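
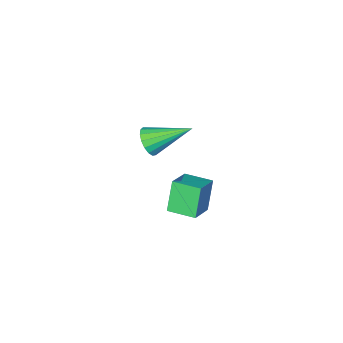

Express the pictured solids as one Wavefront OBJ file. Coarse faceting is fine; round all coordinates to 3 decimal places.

v 1.909 1.817 2.731
v 2.076 1.528 3.288
v 0.611 2.723 3.589
v 2.251 1.785 3.282
v 2.348 2.05 3.15
v 2.344 2.261 2.921
v 2.24 2.37 2.649
v 2.061 2.353 2.396
v 1.846 2.213 2.219
v 1.646 1.983 2.159
v 1.506 1.714 2.231
v 1.458 1.47 2.417
v 1.514 1.304 2.674
v 1.66 1.257 2.945
v 1.863 1.338 3.167
v -0.636 1.852 -2.617
v -1.077 1.505 -1.302
v 0.291 2.469 -2.144
v -0.15 2.122 -0.829
v 0.03 0.878 -2.651
v -0.411 0.531 -1.336
v 0.957 1.495 -2.178
v 0.516 1.148 -0.863
f 2 1 4
f 2 4 3
f 4 1 5
f 4 5 3
f 5 1 6
f 5 6 3
f 6 1 7
f 6 7 3
f 7 1 8
f 7 8 3
f 8 1 9
f 8 9 3
f 9 1 10
f 9 10 3
f 10 1 11
f 10 11 3
f 11 1 12
f 11 12 3
f 12 1 13
f 12 13 3
f 13 1 14
f 13 14 3
f 14 1 15
f 14 15 3
f 15 1 2
f 15 2 3
f 17 19 16
f 20 17 16
f 16 19 18
f 18 20 16
f 17 23 19
f 21 17 20
f 21 23 17
f 19 23 18
f 22 20 18
f 18 23 22
f 22 21 20
f 23 21 22



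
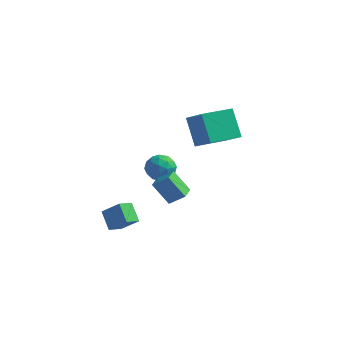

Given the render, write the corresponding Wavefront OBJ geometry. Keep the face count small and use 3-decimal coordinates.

v -0.619 -3.496 -4.53
v -0.919 -4.389 -4.139
v -1.393 -2.859 -3.671
v -1.693 -3.752 -3.28
v 0.453 -3.448 -3.6
v 0.153 -4.341 -3.209
v -0.321 -2.811 -2.741
v -0.621 -3.704 -2.35
v -1.007 1.334 -2.364
v -0.329 1.706 -1.783
v -0.371 -0.086 -2.197
v 0.307 0.286 -1.616
v -0.612 0.239 -1.318
v -1.005 1.116 -1.421
v 0.305 0.504 -2.559
v -0.088 1.381 -2.662
v 0.482 1.193 -1.903
v -0.085 1.029 -1.137
v -0.615 0.591 -2.843
v -1.182 0.427 -2.077
v -0.724 1.645 -2.088
v 0.024 -0.025 -1.892
v -0.516 -0.053 -1.717
v -0.118 0.166 -1.375
v -1.121 1.298 -1.876
v -0.723 1.517 -1.534
v -0.889 0.654 -1.261
v 0.023 0.103 -2.446
v 0.421 0.322 -2.104
v -0.582 1.454 -2.605
v -0.184 1.673 -2.263
v 0.189 0.966 -2.719
v 0.151 1.562 -1.818
v 0.525 0.727 -1.719
v 0.524 0.855 -2.273
v 0.293 1.371 -2.334
v -0.182 1.466 -1.367
v 0.192 0.631 -1.269
v -0.348 0.603 -1.094
v -0.579 1.119 -1.154
v 0.295 1.164 -1.438
v -0.892 0.989 -2.711
v -0.518 0.154 -2.613
v -0.121 0.501 -2.826
v -0.352 1.017 -2.886
v -1.225 0.893 -2.261
v -0.851 0.058 -2.162
v -0.993 0.249 -1.646
v -1.224 0.765 -1.707
v -0.995 0.456 -2.542
v 0.641 -2.214 -1.333
v 1.513 -1.97 -0.64
v 0.447 -1.199 -1.446
v 1.319 -0.955 -0.753
v 1.641 -2.165 -2.607
v 2.513 -1.921 -1.914
v 1.447 -1.15 -2.72
v 2.319 -0.906 -2.027
v 0.073 3.244 0.899
v 1.394 2.502 1.978
v 1.193 4.976 0.719
v 2.514 4.234 1.798
v 1.006 2.466 -0.778
v 2.327 1.724 0.301
v 2.126 4.198 -0.958
v 3.447 3.456 0.121
f 2 4 1
f 5 2 1
f 1 4 3
f 3 5 1
f 2 8 4
f 6 2 5
f 6 8 2
f 4 8 3
f 7 5 3
f 3 8 7
f 7 6 5
f 8 6 7
f 9 46 25
f 46 20 49
f 25 49 14
f 46 49 25
f 9 25 21
f 25 14 26
f 21 26 10
f 25 26 21
f 9 21 30
f 21 10 31
f 30 31 16
f 21 31 30
f 9 30 42
f 30 16 45
f 42 45 19
f 30 45 42
f 9 42 46
f 42 19 50
f 46 50 20
f 42 50 46
f 10 26 37
f 26 14 40
f 37 40 18
f 26 40 37
f 14 49 27
f 49 20 48
f 27 48 13
f 49 48 27
f 20 50 47
f 50 19 43
f 47 43 11
f 50 43 47
f 19 45 44
f 45 16 32
f 44 32 15
f 45 32 44
f 16 31 36
f 31 10 33
f 36 33 17
f 31 33 36
f 12 38 24
f 38 18 39
f 24 39 13
f 38 39 24
f 12 24 22
f 24 13 23
f 22 23 11
f 24 23 22
f 12 22 29
f 22 11 28
f 29 28 15
f 22 28 29
f 12 29 34
f 29 15 35
f 34 35 17
f 29 35 34
f 12 34 38
f 34 17 41
f 38 41 18
f 34 41 38
f 13 39 27
f 39 18 40
f 27 40 14
f 39 40 27
f 11 23 47
f 23 13 48
f 47 48 20
f 23 48 47
f 15 28 44
f 28 11 43
f 44 43 19
f 28 43 44
f 17 35 36
f 35 15 32
f 36 32 16
f 35 32 36
f 18 41 37
f 41 17 33
f 37 33 10
f 41 33 37
f 52 54 51
f 55 52 51
f 51 54 53
f 53 55 51
f 52 58 54
f 56 52 55
f 56 58 52
f 54 58 53
f 57 55 53
f 53 58 57
f 57 56 55
f 58 56 57
f 60 62 59
f 63 60 59
f 59 62 61
f 61 63 59
f 60 66 62
f 64 60 63
f 64 66 60
f 62 66 61
f 65 63 61
f 61 66 65
f 65 64 63
f 66 64 65



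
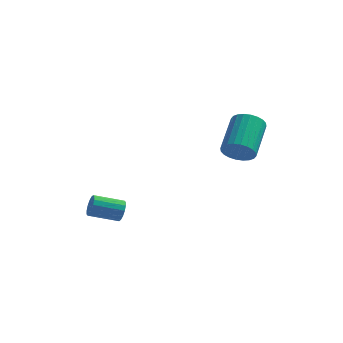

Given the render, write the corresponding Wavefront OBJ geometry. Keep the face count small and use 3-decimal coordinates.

v -3.047 -0.819 -4.194
v -2.83 -1.016 -3.728
v -4.096 -1.398 -3.301
v -4.313 -1.201 -3.766
v -2.893 -0.744 -3.671
v -4.159 -1.127 -3.243
v -2.997 -0.492 -3.754
v -4.263 -0.875 -3.326
v -3.114 -0.328 -3.955
v -4.38 -0.71 -3.527
v -3.214 -0.295 -4.219
v -4.48 -0.678 -3.792
v -3.268 -0.403 -4.477
v -4.534 -0.785 -4.05
v -3.264 -0.622 -4.659
v -4.53 -1.004 -4.232
v -3.201 -0.893 -4.717
v -4.467 -1.276 -4.289
v -3.097 -1.145 -4.634
v -4.363 -1.528 -4.206
v -2.98 -1.31 -4.433
v -4.246 -1.692 -4.005
v -2.88 -1.342 -4.168
v -4.146 -1.725 -3.741
v -2.826 -1.235 -3.91
v -4.092 -1.617 -3.483
v 1.659 0.709 -0.941
v 2.088 0.985 -1.531
v 2.25 2.707 -0.609
v 1.821 2.431 -0.019
v 1.808 1.06 -1.622
v 1.969 2.782 -0.7
v 1.504 1.081 -1.609
v 1.666 2.803 -0.687
v 1.225 1.046 -1.494
v 1.386 2.768 -0.572
v 1.011 0.959 -1.295
v 1.173 2.682 -0.373
v 0.896 0.835 -1.043
v 1.058 2.557 -0.121
v 0.897 0.691 -0.774
v 1.059 2.413 0.148
v 1.015 0.55 -0.531
v 1.176 2.272 0.391
v 1.23 0.433 -0.351
v 1.392 2.155 0.571
v 1.511 0.358 -0.26
v 1.672 2.08 0.662
v 1.814 0.337 -0.273
v 1.976 2.059 0.649
v 2.094 0.372 -0.388
v 2.255 2.094 0.534
v 2.307 0.458 -0.587
v 2.469 2.181 0.335
v 2.422 0.583 -0.839
v 2.584 2.305 0.083
v 2.421 0.727 -1.108
v 2.583 2.449 -0.186
v 2.304 0.868 -1.351
v 2.465 2.59 -0.429
f 2 1 5
f 2 5 3
f 3 5 6
f 3 6 4
f 5 1 7
f 5 7 6
f 6 7 8
f 6 8 4
f 7 1 9
f 7 9 8
f 8 9 10
f 8 10 4
f 9 1 11
f 9 11 10
f 10 11 12
f 10 12 4
f 11 1 13
f 11 13 12
f 12 13 14
f 12 14 4
f 13 1 15
f 13 15 14
f 14 15 16
f 14 16 4
f 15 1 17
f 15 17 16
f 16 17 18
f 16 18 4
f 17 1 19
f 17 19 18
f 18 19 20
f 18 20 4
f 19 1 21
f 19 21 20
f 20 21 22
f 20 22 4
f 21 1 23
f 21 23 22
f 22 23 24
f 22 24 4
f 23 1 25
f 23 25 24
f 24 25 26
f 24 26 4
f 25 1 2
f 25 2 26
f 26 2 3
f 26 3 4
f 28 27 31
f 28 31 29
f 29 31 32
f 29 32 30
f 31 27 33
f 31 33 32
f 32 33 34
f 32 34 30
f 33 27 35
f 33 35 34
f 34 35 36
f 34 36 30
f 35 27 37
f 35 37 36
f 36 37 38
f 36 38 30
f 37 27 39
f 37 39 38
f 38 39 40
f 38 40 30
f 39 27 41
f 39 41 40
f 40 41 42
f 40 42 30
f 41 27 43
f 41 43 42
f 42 43 44
f 42 44 30
f 43 27 45
f 43 45 44
f 44 45 46
f 44 46 30
f 45 27 47
f 45 47 46
f 46 47 48
f 46 48 30
f 47 27 49
f 47 49 48
f 48 49 50
f 48 50 30
f 49 27 51
f 49 51 50
f 50 51 52
f 50 52 30
f 51 27 53
f 51 53 52
f 52 53 54
f 52 54 30
f 53 27 55
f 53 55 54
f 54 55 56
f 54 56 30
f 55 27 57
f 55 57 56
f 56 57 58
f 56 58 30
f 57 27 59
f 57 59 58
f 58 59 60
f 58 60 30
f 59 27 28
f 59 28 60
f 60 28 29
f 60 29 30



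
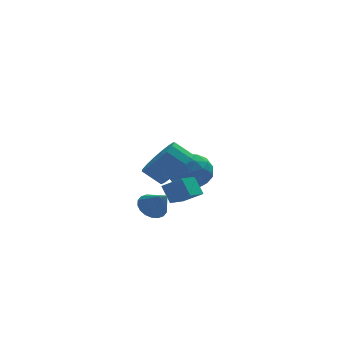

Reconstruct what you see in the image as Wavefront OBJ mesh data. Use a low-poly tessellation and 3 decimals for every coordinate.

v -3.086 -2.453 -0.854
v -2.499 -2.471 -1.216
v -2.574 -3.227 0.014
v -2.456 -2.232 -1.028
v -2.538 -2.037 -0.806
v -2.728 -1.924 -0.593
v -2.989 -1.916 -0.432
v -3.269 -2.014 -0.354
v -3.513 -2.199 -0.375
v -3.673 -2.435 -0.491
v -3.716 -2.674 -0.679
v -3.634 -2.869 -0.902
v -3.444 -2.982 -1.114
v -3.183 -2.99 -1.276
v -2.902 -2.892 -1.353
v -2.658 -2.707 -1.332
v -0.879 3.687 -0.312
v -0.141 3.675 -1.105
v -1.339 2.045 -0.715
v -0.601 2.033 -1.508
v -0.284 2.047 -0.472
v 0.001 3.062 -0.223
v -1.481 2.658 -1.597
v -1.196 3.673 -1.348
v -0.513 3.039 -1.899
v 0.227 2.661 -1.204
v -1.707 3.059 -0.616
v -0.967 2.681 0.079
v -0.469 3.825 -0.673
v -1.011 1.895 -1.147
v -0.824 1.903 -0.538
v -0.39 1.896 -1.004
v -0.386 3.465 -0.155
v 0.048 3.457 -0.621
v -0.036 2.501 -0.249
v -1.528 2.263 -1.199
v -1.094 2.255 -1.665
v -1.09 3.824 -0.816
v -0.656 3.817 -1.282
v -1.444 3.219 -1.571
v -0.254 3.444 -1.606
v -0.525 2.479 -1.842
v -1.042 2.847 -1.895
v -0.875 3.443 -1.748
v 0.181 3.222 -1.197
v -0.09 2.257 -1.434
v 0.097 2.265 -0.825
v 0.264 2.862 -0.679
v -0.038 2.848 -1.664
v -1.39 3.463 -0.386
v -1.661 2.498 -0.623
v -1.744 2.858 -1.141
v -1.577 3.455 -0.995
v -0.955 3.241 0.022
v -1.226 2.276 -0.214
v -0.605 2.277 -0.072
v -0.438 2.873 0.075
v -1.442 2.872 -0.156
v -2.022 -2.216 1.072
v -1.51 -2.698 1.811
v -2.266 -2.466 2.486
v -2.778 -1.984 1.748
v -1.346 -2.238 1.836
v -2.103 -2.007 2.512
v -1.338 -1.774 1.687
v -2.094 -1.542 2.362
v -1.486 -1.41 1.396
v -2.243 -1.179 2.072
v -1.757 -1.231 1.032
v -2.513 -1 1.707
v -2.089 -1.278 0.676
v -2.845 -1.047 1.352
v -2.405 -1.54 0.412
v -3.161 -1.308 1.087
v -2.633 -1.956 0.298
v -3.39 -1.725 0.974
v -2.722 -2.432 0.363
v -3.478 -2.2 1.038
v -2.65 -2.858 0.589
v -3.406 -2.627 1.265
v -2.434 -3.137 0.927
v -3.19 -2.906 1.602
v -2.124 -3.205 1.297
v -2.88 -2.974 1.973
v -1.79 -3.047 1.617
v -2.546 -2.815 2.292
v -2.195 -1.267 -1.17
v -1.427 -1.734 -0.608
v -2.489 -0.786 -0.368
v -1.721 -1.253 0.193
v -1.519 -0.447 -1.413
v -0.751 -0.914 -0.852
v -1.813 0.034 -0.612
v -1.045 -0.433 -0.05
f 2 1 4
f 2 4 3
f 4 1 5
f 4 5 3
f 5 1 6
f 5 6 3
f 6 1 7
f 6 7 3
f 7 1 8
f 7 8 3
f 8 1 9
f 8 9 3
f 9 1 10
f 9 10 3
f 10 1 11
f 10 11 3
f 11 1 12
f 11 12 3
f 12 1 13
f 12 13 3
f 13 1 14
f 13 14 3
f 14 1 15
f 14 15 3
f 15 1 16
f 15 16 3
f 16 1 2
f 16 2 3
f 17 54 33
f 54 28 57
f 33 57 22
f 54 57 33
f 17 33 29
f 33 22 34
f 29 34 18
f 33 34 29
f 17 29 38
f 29 18 39
f 38 39 24
f 29 39 38
f 17 38 50
f 38 24 53
f 50 53 27
f 38 53 50
f 17 50 54
f 50 27 58
f 54 58 28
f 50 58 54
f 18 34 45
f 34 22 48
f 45 48 26
f 34 48 45
f 22 57 35
f 57 28 56
f 35 56 21
f 57 56 35
f 28 58 55
f 58 27 51
f 55 51 19
f 58 51 55
f 27 53 52
f 53 24 40
f 52 40 23
f 53 40 52
f 24 39 44
f 39 18 41
f 44 41 25
f 39 41 44
f 20 46 32
f 46 26 47
f 32 47 21
f 46 47 32
f 20 32 30
f 32 21 31
f 30 31 19
f 32 31 30
f 20 30 37
f 30 19 36
f 37 36 23
f 30 36 37
f 20 37 42
f 37 23 43
f 42 43 25
f 37 43 42
f 20 42 46
f 42 25 49
f 46 49 26
f 42 49 46
f 21 47 35
f 47 26 48
f 35 48 22
f 47 48 35
f 19 31 55
f 31 21 56
f 55 56 28
f 31 56 55
f 23 36 52
f 36 19 51
f 52 51 27
f 36 51 52
f 25 43 44
f 43 23 40
f 44 40 24
f 43 40 44
f 26 49 45
f 49 25 41
f 45 41 18
f 49 41 45
f 60 59 63
f 60 63 61
f 61 63 64
f 61 64 62
f 63 59 65
f 63 65 64
f 64 65 66
f 64 66 62
f 65 59 67
f 65 67 66
f 66 67 68
f 66 68 62
f 67 59 69
f 67 69 68
f 68 69 70
f 68 70 62
f 69 59 71
f 69 71 70
f 70 71 72
f 70 72 62
f 71 59 73
f 71 73 72
f 72 73 74
f 72 74 62
f 73 59 75
f 73 75 74
f 74 75 76
f 74 76 62
f 75 59 77
f 75 77 76
f 76 77 78
f 76 78 62
f 77 59 79
f 77 79 78
f 78 79 80
f 78 80 62
f 79 59 81
f 79 81 80
f 80 81 82
f 80 82 62
f 81 59 83
f 81 83 82
f 82 83 84
f 82 84 62
f 83 59 85
f 83 85 84
f 84 85 86
f 84 86 62
f 85 59 60
f 85 60 86
f 86 60 61
f 86 61 62
f 88 90 87
f 91 88 87
f 87 90 89
f 89 91 87
f 88 94 90
f 92 88 91
f 92 94 88
f 90 94 89
f 93 91 89
f 89 94 93
f 93 92 91
f 94 92 93



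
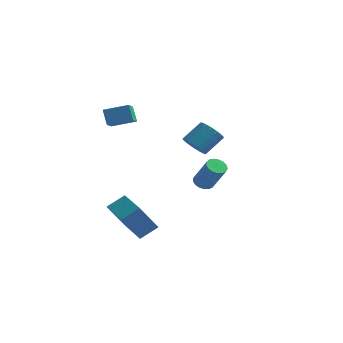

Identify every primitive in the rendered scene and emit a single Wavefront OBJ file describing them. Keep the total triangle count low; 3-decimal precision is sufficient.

v 3.402 -2.543 3.43
v 3.864 -2.983 3.6
v 4.319 -2.198 4.4
v 3.858 -1.757 4.23
v 3.998 -2.82 3.364
v 4.453 -2.035 4.164
v 3.995 -2.594 3.144
v 4.45 -1.809 3.944
v 3.857 -2.356 2.989
v 4.312 -1.571 3.789
v 3.614 -2.161 2.935
v 4.069 -1.376 3.735
v 3.323 -2.053 2.994
v 3.778 -1.268 3.795
v 3.051 -2.057 3.154
v 3.506 -1.272 3.954
v 2.858 -2.173 3.376
v 3.313 -1.388 4.177
v 2.791 -2.373 3.611
v 3.246 -1.588 4.412
v 2.864 -2.612 3.804
v 3.319 -1.827 4.605
v 3.06 -2.835 3.912
v 3.515 -2.05 4.712
v 3.334 -2.991 3.909
v 3.789 -2.206 4.709
v 3.625 -3.045 3.796
v 4.08 -2.259 4.597
v -1.772 -1.705 4.406
v -0.733 -1.177 4.733
v -2.058 -0.887 3.994
v -1.02 -0.359 4.321
v -1.4 -1.961 3.639
v -0.362 -1.433 3.966
v -1.687 -1.143 3.227
v -0.648 -0.615 3.554
v 1.218 2.221 -0.906
v 1.613 2.52 -1.095
v 2.497 2.197 0.236
v 2.102 1.899 0.426
v 1.472 2.683 -0.962
v 2.356 2.36 0.369
v 1.273 2.741 -0.816
v 2.156 2.418 0.515
v 1.061 2.68 -0.69
v 1.945 2.357 0.641
v 0.886 2.513 -0.614
v 1.769 2.19 0.717
v 0.786 2.28 -0.605
v 1.669 1.957 0.727
v 0.786 2.034 -0.664
v 1.669 1.711 0.667
v 0.884 1.83 -0.779
v 1.768 1.507 0.552
v 1.059 1.716 -0.923
v 1.943 1.393 0.409
v 1.271 1.718 -1.063
v 2.154 1.395 0.269
v 1.471 1.835 -1.167
v 2.354 1.512 0.165
v 1.612 2.041 -1.211
v 2.496 1.718 0.12
v 1.664 2.288 -1.185
v 2.547 1.965 0.146
v 0.15 -3.315 -1.455
v 0.695 -2.63 -0.875
v -1.291 -2.238 -1.372
v -0.745 -1.554 -0.792
v 0.645 -2.546 -2.828
v 1.191 -1.862 -2.248
v -0.795 -1.47 -2.745
v -0.25 -0.785 -2.165
f 2 1 5
f 2 5 3
f 3 5 6
f 3 6 4
f 5 1 7
f 5 7 6
f 6 7 8
f 6 8 4
f 7 1 9
f 7 9 8
f 8 9 10
f 8 10 4
f 9 1 11
f 9 11 10
f 10 11 12
f 10 12 4
f 11 1 13
f 11 13 12
f 12 13 14
f 12 14 4
f 13 1 15
f 13 15 14
f 14 15 16
f 14 16 4
f 15 1 17
f 15 17 16
f 16 17 18
f 16 18 4
f 17 1 19
f 17 19 18
f 18 19 20
f 18 20 4
f 19 1 21
f 19 21 20
f 20 21 22
f 20 22 4
f 21 1 23
f 21 23 22
f 22 23 24
f 22 24 4
f 23 1 25
f 23 25 24
f 24 25 26
f 24 26 4
f 25 1 27
f 25 27 26
f 26 27 28
f 26 28 4
f 27 1 2
f 27 2 28
f 28 2 3
f 28 3 4
f 30 32 29
f 33 30 29
f 29 32 31
f 31 33 29
f 30 36 32
f 34 30 33
f 34 36 30
f 32 36 31
f 35 33 31
f 31 36 35
f 35 34 33
f 36 34 35
f 38 37 41
f 38 41 39
f 39 41 42
f 39 42 40
f 41 37 43
f 41 43 42
f 42 43 44
f 42 44 40
f 43 37 45
f 43 45 44
f 44 45 46
f 44 46 40
f 45 37 47
f 45 47 46
f 46 47 48
f 46 48 40
f 47 37 49
f 47 49 48
f 48 49 50
f 48 50 40
f 49 37 51
f 49 51 50
f 50 51 52
f 50 52 40
f 51 37 53
f 51 53 52
f 52 53 54
f 52 54 40
f 53 37 55
f 53 55 54
f 54 55 56
f 54 56 40
f 55 37 57
f 55 57 56
f 56 57 58
f 56 58 40
f 57 37 59
f 57 59 58
f 58 59 60
f 58 60 40
f 59 37 61
f 59 61 60
f 60 61 62
f 60 62 40
f 61 37 63
f 61 63 62
f 62 63 64
f 62 64 40
f 63 37 38
f 63 38 64
f 64 38 39
f 64 39 40
f 66 68 65
f 69 66 65
f 65 68 67
f 67 69 65
f 66 72 68
f 70 66 69
f 70 72 66
f 68 72 67
f 71 69 67
f 67 72 71
f 71 70 69
f 72 70 71



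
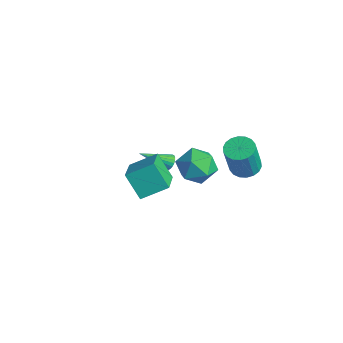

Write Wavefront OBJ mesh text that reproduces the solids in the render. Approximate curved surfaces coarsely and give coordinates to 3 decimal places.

v -3.343 1.245 -3.435
v -3.015 0.958 -3.68
v -3.937 -0.265 -2.465
v -2.904 1.02 -3.516
v -2.869 1.121 -3.337
v -2.916 1.244 -3.176
v -3.037 1.366 -3.059
v -3.211 1.468 -3.008
v -3.408 1.531 -3.03
v -3.594 1.544 -3.123
v -3.736 1.506 -3.27
v -3.811 1.422 -3.445
v -3.804 1.308 -3.618
v -3.718 1.183 -3.76
v -3.567 1.068 -3.846
v -3.378 0.984 -3.861
v -3.182 0.945 -3.802
v 0.89 0.655 -0.332
v 1.834 1.01 0.234
v 0.726 -0.79 0.846
v 1.67 -0.435 1.412
v 0.695 0.184 1.468
v 0.796 1.077 0.74
v 1.764 -0.857 0.34
v 1.865 0.036 -0.388
v 2.374 0.076 0.65
v 1.713 0.719 1.347
v 0.847 -0.499 -0.267
v 0.186 0.144 0.43
v -0.372 -1.932 -1.68
v -1.336 -2.237 -0.415
v 0.144 -0.607 -0.968
v -0.82 -0.912 0.297
v 1.12 -2.988 -0.797
v 0.156 -3.293 0.468
v 1.636 -1.663 -0.085
v 0.672 -1.968 1.18
v 3.326 1.632 1.479
v 4.116 1.613 1.358
v 4.385 1.068 3.2
v 3.594 1.088 3.321
v 4.061 1.948 1.465
v 4.329 1.403 3.307
v 3.86 2.22 1.575
v 4.129 1.675 3.417
v 3.553 2.376 1.666
v 3.822 1.831 3.508
v 3.201 2.385 1.72
v 3.47 1.84 3.562
v 2.874 2.245 1.726
v 3.143 1.7 3.568
v 2.636 1.983 1.683
v 2.905 1.438 3.525
v 2.535 1.652 1.6
v 2.804 1.107 3.442
v 2.591 1.317 1.493
v 2.859 0.772 3.335
v 2.791 1.045 1.383
v 3.06 0.5 3.225
v 3.098 0.889 1.292
v 3.367 0.344 3.134
v 3.45 0.88 1.238
v 3.719 0.335 3.08
v 3.777 1.02 1.232
v 4.046 0.475 3.074
v 4.015 1.282 1.275
v 4.284 0.737 3.117
f 2 1 4
f 2 4 3
f 4 1 5
f 4 5 3
f 5 1 6
f 5 6 3
f 6 1 7
f 6 7 3
f 7 1 8
f 7 8 3
f 8 1 9
f 8 9 3
f 9 1 10
f 9 10 3
f 10 1 11
f 10 11 3
f 11 1 12
f 11 12 3
f 12 1 13
f 12 13 3
f 13 1 14
f 13 14 3
f 14 1 15
f 14 15 3
f 15 1 16
f 15 16 3
f 16 1 17
f 16 17 3
f 17 1 2
f 17 2 3
f 18 29 23
f 18 23 19
f 18 19 25
f 18 25 28
f 18 28 29
f 19 23 27
f 23 29 22
f 29 28 20
f 28 25 24
f 25 19 26
f 21 27 22
f 21 22 20
f 21 20 24
f 21 24 26
f 21 26 27
f 22 27 23
f 20 22 29
f 24 20 28
f 26 24 25
f 27 26 19
f 31 33 30
f 34 31 30
f 30 33 32
f 32 34 30
f 31 37 33
f 35 31 34
f 35 37 31
f 33 37 32
f 36 34 32
f 32 37 36
f 36 35 34
f 37 35 36
f 39 38 42
f 39 42 40
f 40 42 43
f 40 43 41
f 42 38 44
f 42 44 43
f 43 44 45
f 43 45 41
f 44 38 46
f 44 46 45
f 45 46 47
f 45 47 41
f 46 38 48
f 46 48 47
f 47 48 49
f 47 49 41
f 48 38 50
f 48 50 49
f 49 50 51
f 49 51 41
f 50 38 52
f 50 52 51
f 51 52 53
f 51 53 41
f 52 38 54
f 52 54 53
f 53 54 55
f 53 55 41
f 54 38 56
f 54 56 55
f 55 56 57
f 55 57 41
f 56 38 58
f 56 58 57
f 57 58 59
f 57 59 41
f 58 38 60
f 58 60 59
f 59 60 61
f 59 61 41
f 60 38 62
f 60 62 61
f 61 62 63
f 61 63 41
f 62 38 64
f 62 64 63
f 63 64 65
f 63 65 41
f 64 38 66
f 64 66 65
f 65 66 67
f 65 67 41
f 66 38 39
f 66 39 67
f 67 39 40
f 67 40 41



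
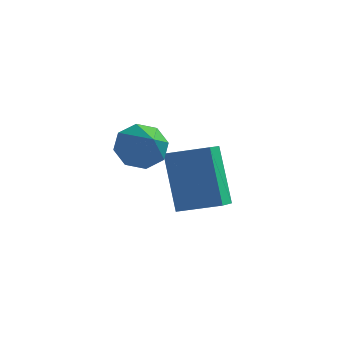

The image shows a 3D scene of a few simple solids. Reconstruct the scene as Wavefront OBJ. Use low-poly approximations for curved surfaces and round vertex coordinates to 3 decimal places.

v 1.887 -1.111 -3.77
v 1.188 -0.176 -2.036
v 1.873 -0.162 -4.287
v 1.174 0.772 -2.553
v 3.206 -0.872 -3.367
v 2.507 0.062 -1.633
v 3.192 0.076 -3.884
v 2.493 1.011 -2.15
v 1.197 -2.055 -0.594
v 1.842 -1.598 -0.594
v 1.943 -3.105 0.454
v 1.449 -1.444 -0.16
v 0.909 -1.648 0.019
v 0.538 -2.091 -0.16
v 0.553 -2.512 -0.594
v 0.946 -2.665 -1.027
v 1.486 -2.461 -1.207
v 1.857 -2.019 -1.027
f 2 4 1
f 5 2 1
f 1 4 3
f 3 5 1
f 2 8 4
f 6 2 5
f 6 8 2
f 4 8 3
f 7 5 3
f 3 8 7
f 7 6 5
f 8 6 7
f 10 9 12
f 10 12 11
f 12 9 13
f 12 13 11
f 13 9 14
f 13 14 11
f 14 9 15
f 14 15 11
f 15 9 16
f 15 16 11
f 16 9 17
f 16 17 11
f 17 9 18
f 17 18 11
f 18 9 10
f 18 10 11



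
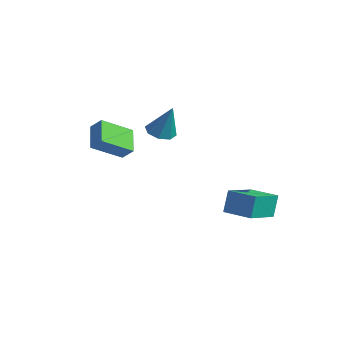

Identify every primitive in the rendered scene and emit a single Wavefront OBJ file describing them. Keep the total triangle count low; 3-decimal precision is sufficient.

v -1.414 -1.982 1.641
v -1.784 -3.665 2.676
v -2.569 -1.206 2.49
v -2.939 -2.888 3.525
v -0.781 -1.732 2.275
v -1.151 -3.414 3.31
v -1.936 -0.955 3.124
v -2.306 -2.638 4.159
v -3.242 1.713 1.881
v -2.427 1.739 1.549
v -2.478 1.947 3.779
v -2.71 2.349 1.588
v -3.304 2.587 1.798
v -3.862 2.312 2.056
v -4.057 1.687 2.212
v -3.775 1.076 2.174
v -3.18 0.839 1.964
v -2.622 1.113 1.705
v 2.878 1.205 -1.463
v 2.683 1.649 -0.15
v 2.305 3.132 -2.199
v 2.11 3.575 -0.885
v 4.47 1.705 -1.395
v 4.275 2.148 -0.081
v 3.897 3.631 -2.13
v 3.702 4.075 -0.817
f 2 4 1
f 5 2 1
f 1 4 3
f 3 5 1
f 2 8 4
f 6 2 5
f 6 8 2
f 4 8 3
f 7 5 3
f 3 8 7
f 7 6 5
f 8 6 7
f 10 9 12
f 10 12 11
f 12 9 13
f 12 13 11
f 13 9 14
f 13 14 11
f 14 9 15
f 14 15 11
f 15 9 16
f 15 16 11
f 16 9 17
f 16 17 11
f 17 9 18
f 17 18 11
f 18 9 10
f 18 10 11
f 20 22 19
f 23 20 19
f 19 22 21
f 21 23 19
f 20 26 22
f 24 20 23
f 24 26 20
f 22 26 21
f 25 23 21
f 21 26 25
f 25 24 23
f 26 24 25



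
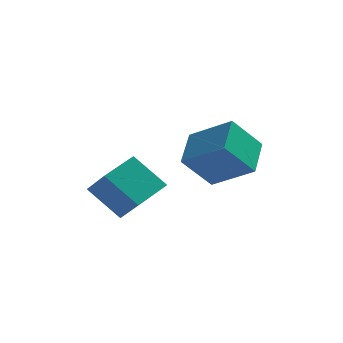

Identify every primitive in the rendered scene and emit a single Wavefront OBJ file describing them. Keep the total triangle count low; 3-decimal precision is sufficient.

v 3.977 1.985 -1.092
v 4.176 3.661 -0.264
v 2.231 2.738 -2.198
v 2.429 4.414 -1.37
v 5.151 2.566 -2.55
v 5.349 4.242 -1.722
v 3.404 3.319 -3.656
v 3.603 4.995 -2.828
v 1.012 -1.487 -2.784
v -0.301 -1.058 -1.495
v 0.221 -0.537 -3.906
v -1.093 -0.108 -2.617
v 1.953 -0.112 -2.283
v 0.639 0.317 -0.994
v 1.161 0.838 -3.405
v -0.152 1.267 -2.116
f 2 4 1
f 5 2 1
f 1 4 3
f 3 5 1
f 2 8 4
f 6 2 5
f 6 8 2
f 4 8 3
f 7 5 3
f 3 8 7
f 7 6 5
f 8 6 7
f 10 12 9
f 13 10 9
f 9 12 11
f 11 13 9
f 10 16 12
f 14 10 13
f 14 16 10
f 12 16 11
f 15 13 11
f 11 16 15
f 15 14 13
f 16 14 15



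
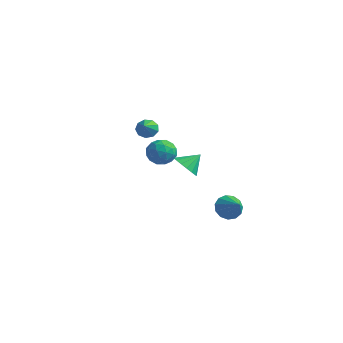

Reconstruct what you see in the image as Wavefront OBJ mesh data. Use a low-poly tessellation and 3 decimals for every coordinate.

v -1.76 -3.777 2.783
v -1.066 -3.275 3.105
v -0.914 -4.225 1.655
v -0.22 -3.723 1.977
v -0.498 -4.465 2.434
v -1.021 -4.188 3.131
v -0.959 -3.312 1.629
v -1.482 -3.035 2.326
v -0.571 -2.988 2.391
v -0.286 -3.7 2.889
v -1.694 -3.8 1.871
v -1.409 -4.512 2.369
v -1.488 -3.486 3.043
v -0.492 -4.014 1.717
v -0.656 -4.45 1.986
v -0.248 -4.155 2.175
v -1.461 -4.023 3.059
v -1.053 -3.728 3.247
v -0.719 -4.428 2.853
v -0.927 -3.772 1.513
v -0.519 -3.477 1.701
v -1.732 -3.345 2.585
v -1.324 -3.05 2.774
v -1.261 -3.072 1.907
v -0.789 -3.023 2.813
v -0.291 -3.286 2.15
v -0.725 -3.044 1.945
v -1.033 -2.881 2.355
v -0.621 -3.442 3.105
v -0.123 -3.705 2.442
v -0.287 -4.141 2.711
v -0.594 -3.978 3.12
v -0.33 -3.273 2.686
v -1.857 -3.795 2.318
v -1.359 -4.058 1.655
v -1.386 -3.522 1.64
v -1.693 -3.359 2.049
v -1.689 -4.214 2.61
v -1.191 -4.477 1.947
v -0.947 -4.619 2.405
v -1.255 -4.456 2.815
v -1.65 -4.227 2.074
v -4.192 1.914 -2.017
v -3.315 1.818 -2.369
v -3.768 2.806 -1.203
v -3.501 2.143 -2.627
v -3.845 2.415 -2.746
v -4.269 2.573 -2.698
v -4.675 2.579 -2.494
v -4.971 2.434 -2.181
v -5.088 2.169 -1.83
v -5 1.846 -1.522
v -4.727 1.539 -1.328
v -4.331 1.317 -1.292
v -3.904 1.233 -1.422
v -3.542 1.304 -1.688
v -3.33 1.516 -2.03
v -2.491 -3.223 3.501
v -2.096 -2.767 3.743
v -1.809 -4.237 4.299
v -2.457 -2.807 3.999
v -2.834 -3.042 4.023
v -3.05 -3.362 3.802
v -3.005 -3.616 3.441
v -2.72 -3.687 3.107
v -2.327 -3.54 2.958
v -2.012 -3.245 3.063
v -1.92 -2.94 3.373
v -1.068 2.139 -4.368
v -0.55 2.149 -5.091
v 0.108 1.661 -3.532
v -0.512 2.604 -4.884
v -0.651 2.912 -4.513
v -0.922 2.974 -4.096
v -1.24 2.771 -3.765
v -1.503 2.367 -3.626
v -1.628 1.891 -3.722
v -1.575 1.494 -4.023
v -1.361 1.301 -4.434
v -1.054 1.375 -4.824
v -0.752 1.691 -5.069
f 1 38 17
f 38 12 41
f 17 41 6
f 38 41 17
f 1 17 13
f 17 6 18
f 13 18 2
f 17 18 13
f 1 13 22
f 13 2 23
f 22 23 8
f 13 23 22
f 1 22 34
f 22 8 37
f 34 37 11
f 22 37 34
f 1 34 38
f 34 11 42
f 38 42 12
f 34 42 38
f 2 18 29
f 18 6 32
f 29 32 10
f 18 32 29
f 6 41 19
f 41 12 40
f 19 40 5
f 41 40 19
f 12 42 39
f 42 11 35
f 39 35 3
f 42 35 39
f 11 37 36
f 37 8 24
f 36 24 7
f 37 24 36
f 8 23 28
f 23 2 25
f 28 25 9
f 23 25 28
f 4 30 16
f 30 10 31
f 16 31 5
f 30 31 16
f 4 16 14
f 16 5 15
f 14 15 3
f 16 15 14
f 4 14 21
f 14 3 20
f 21 20 7
f 14 20 21
f 4 21 26
f 21 7 27
f 26 27 9
f 21 27 26
f 4 26 30
f 26 9 33
f 30 33 10
f 26 33 30
f 5 31 19
f 31 10 32
f 19 32 6
f 31 32 19
f 3 15 39
f 15 5 40
f 39 40 12
f 15 40 39
f 7 20 36
f 20 3 35
f 36 35 11
f 20 35 36
f 9 27 28
f 27 7 24
f 28 24 8
f 27 24 28
f 10 33 29
f 33 9 25
f 29 25 2
f 33 25 29
f 44 43 46
f 44 46 45
f 46 43 47
f 46 47 45
f 47 43 48
f 47 48 45
f 48 43 49
f 48 49 45
f 49 43 50
f 49 50 45
f 50 43 51
f 50 51 45
f 51 43 52
f 51 52 45
f 52 43 53
f 52 53 45
f 53 43 54
f 53 54 45
f 54 43 55
f 54 55 45
f 55 43 56
f 55 56 45
f 56 43 57
f 56 57 45
f 57 43 44
f 57 44 45
f 59 58 61
f 59 61 60
f 61 58 62
f 61 62 60
f 62 58 63
f 62 63 60
f 63 58 64
f 63 64 60
f 64 58 65
f 64 65 60
f 65 58 66
f 65 66 60
f 66 58 67
f 66 67 60
f 67 58 68
f 67 68 60
f 68 58 59
f 68 59 60
f 70 69 72
f 70 72 71
f 72 69 73
f 72 73 71
f 73 69 74
f 73 74 71
f 74 69 75
f 74 75 71
f 75 69 76
f 75 76 71
f 76 69 77
f 76 77 71
f 77 69 78
f 77 78 71
f 78 69 79
f 78 79 71
f 79 69 80
f 79 80 71
f 80 69 81
f 80 81 71
f 81 69 70
f 81 70 71



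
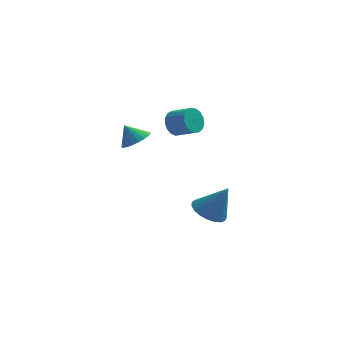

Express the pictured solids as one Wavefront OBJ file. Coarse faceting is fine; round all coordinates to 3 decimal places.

v -1.35 0.142 2.092
v -0.944 0.289 1.454
v 0.035 -0.174 1.97
v -0.37 -0.322 2.608
v -0.906 0.595 1.656
v 0.074 0.132 2.172
v -0.969 0.797 1.957
v 0.011 0.334 2.473
v -1.119 0.849 2.29
v -0.14 0.386 2.806
v -1.323 0.739 2.577
v -0.343 0.276 3.093
v -1.532 0.492 2.753
v -0.553 0.029 3.269
v -1.7 0.165 2.777
v -0.72 -0.298 3.293
v -1.787 -0.168 2.645
v -0.808 -0.631 3.161
v -1.775 -0.429 2.386
v -0.795 -0.893 2.902
v -1.665 -0.56 2.059
v -0.685 -1.024 2.576
v -1.482 -0.531 1.741
v -0.503 -0.994 2.257
v -1.27 -0.347 1.502
v -0.29 -0.81 2.018
v -1.076 -0.051 1.399
v -0.096 -0.514 1.915
v -3.087 -1.229 1.593
v -2.484 -0.772 1.907
v -3.673 -1.071 2.487
v -2.671 -0.539 1.743
v -2.931 -0.426 1.553
v -3.217 -0.451 1.37
v -3.481 -0.611 1.225
v -3.677 -0.879 1.144
v -3.771 -1.206 1.141
v -3.747 -1.538 1.216
v -3.608 -1.816 1.356
v -3.38 -1.993 1.537
v -3.101 -2.038 1.728
v -2.82 -1.943 1.896
v -2.584 -1.725 2.011
v -2.436 -1.421 2.054
v -2.401 -1.084 2.017
v 0.297 0.692 -4.417
v 0.93 -0.015 -4.763
v 1.243 0.708 -2.723
v 1.125 0.339 -4.876
v 1.177 0.754 -4.909
v 1.077 1.159 -4.857
v 0.842 1.483 -4.729
v 0.513 1.67 -4.547
v 0.146 1.688 -4.342
v -0.194 1.533 -4.151
v -0.449 1.233 -4.005
v -0.576 0.84 -3.931
v -0.551 0.421 -3.94
v -0.38 0.048 -4.032
v -0.092 -0.213 -4.191
v 0.264 -0.317 -4.388
v 0.625 -0.248 -4.591
f 2 1 5
f 2 5 3
f 3 5 6
f 3 6 4
f 5 1 7
f 5 7 6
f 6 7 8
f 6 8 4
f 7 1 9
f 7 9 8
f 8 9 10
f 8 10 4
f 9 1 11
f 9 11 10
f 10 11 12
f 10 12 4
f 11 1 13
f 11 13 12
f 12 13 14
f 12 14 4
f 13 1 15
f 13 15 14
f 14 15 16
f 14 16 4
f 15 1 17
f 15 17 16
f 16 17 18
f 16 18 4
f 17 1 19
f 17 19 18
f 18 19 20
f 18 20 4
f 19 1 21
f 19 21 20
f 20 21 22
f 20 22 4
f 21 1 23
f 21 23 22
f 22 23 24
f 22 24 4
f 23 1 25
f 23 25 24
f 24 25 26
f 24 26 4
f 25 1 27
f 25 27 26
f 26 27 28
f 26 28 4
f 27 1 2
f 27 2 28
f 28 2 3
f 28 3 4
f 30 29 32
f 30 32 31
f 32 29 33
f 32 33 31
f 33 29 34
f 33 34 31
f 34 29 35
f 34 35 31
f 35 29 36
f 35 36 31
f 36 29 37
f 36 37 31
f 37 29 38
f 37 38 31
f 38 29 39
f 38 39 31
f 39 29 40
f 39 40 31
f 40 29 41
f 40 41 31
f 41 29 42
f 41 42 31
f 42 29 43
f 42 43 31
f 43 29 44
f 43 44 31
f 44 29 45
f 44 45 31
f 45 29 30
f 45 30 31
f 47 46 49
f 47 49 48
f 49 46 50
f 49 50 48
f 50 46 51
f 50 51 48
f 51 46 52
f 51 52 48
f 52 46 53
f 52 53 48
f 53 46 54
f 53 54 48
f 54 46 55
f 54 55 48
f 55 46 56
f 55 56 48
f 56 46 57
f 56 57 48
f 57 46 58
f 57 58 48
f 58 46 59
f 58 59 48
f 59 46 60
f 59 60 48
f 60 46 61
f 60 61 48
f 61 46 62
f 61 62 48
f 62 46 47
f 62 47 48



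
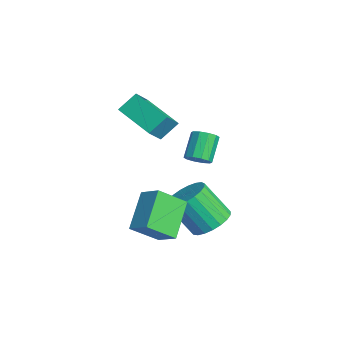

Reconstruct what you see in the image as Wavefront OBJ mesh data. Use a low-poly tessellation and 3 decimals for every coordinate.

v 1.019 2.946 -3.085
v 2.056 2.735 -2.869
v 1.478 1.644 -1.158
v 0.441 1.854 -1.375
v 1.99 3.12 -2.646
v 1.412 2.028 -0.935
v 1.757 3.474 -2.499
v 1.178 2.383 -0.788
v 1.395 3.737 -2.454
v 0.817 2.646 -0.743
v 0.969 3.863 -2.517
v 0.39 2.772 -0.807
v 0.551 3.83 -2.679
v -0.027 2.739 -0.969
v 0.215 3.645 -2.912
v -0.364 2.554 -1.201
v 0.017 3.338 -3.174
v -0.561 2.247 -1.463
v -0.007 2.964 -3.421
v -0.586 1.873 -1.71
v 0.146 2.587 -3.61
v -0.433 1.495 -1.899
v 0.45 2.271 -3.708
v -0.128 1.18 -1.997
v 0.853 2.072 -3.699
v 0.274 0.981 -1.988
v 1.284 2.025 -3.583
v 0.706 0.933 -1.873
v 1.67 2.136 -3.382
v 1.091 1.045 -1.671
v 1.943 2.387 -3.129
v 1.364 1.296 -1.418
v 0.964 1.008 -1.53
v 1.114 -0.358 -0.463
v 1.878 1.584 -0.921
v 2.028 0.218 0.146
v 2.412 0.122 -2.866
v 2.562 -1.244 -1.799
v 3.326 0.698 -2.257
v 3.476 -0.668 -1.19
v -2.459 3.202 -0.999
v -2.102 2.845 -0.529
v -3.005 3.441 0.609
v -3.361 3.798 0.139
v -1.913 3.224 -0.577
v -2.816 3.82 0.56
v -1.932 3.595 -0.787
v -2.835 4.191 0.351
v -2.153 3.815 -1.078
v -3.056 4.412 0.06
v -2.49 3.802 -1.338
v -3.393 4.398 -0.201
v -2.815 3.559 -1.469
v -3.718 4.155 -0.331
v -3.004 3.18 -1.42
v -3.907 3.776 -0.283
v -2.985 2.809 -1.211
v -3.888 3.405 -0.073
v -2.764 2.588 -0.92
v -3.667 3.185 0.218
v -2.427 2.602 -0.659
v -3.33 3.198 0.478
v -2.218 -0.651 3.115
v -2.4 0.236 3.948
v -2.994 0.075 2.173
v -3.175 0.962 3.006
v -0.405 0.378 2.414
v -0.586 1.265 3.247
v -1.18 1.104 1.472
v -1.362 1.991 2.305
f 2 1 5
f 2 5 3
f 3 5 6
f 3 6 4
f 5 1 7
f 5 7 6
f 6 7 8
f 6 8 4
f 7 1 9
f 7 9 8
f 8 9 10
f 8 10 4
f 9 1 11
f 9 11 10
f 10 11 12
f 10 12 4
f 11 1 13
f 11 13 12
f 12 13 14
f 12 14 4
f 13 1 15
f 13 15 14
f 14 15 16
f 14 16 4
f 15 1 17
f 15 17 16
f 16 17 18
f 16 18 4
f 17 1 19
f 17 19 18
f 18 19 20
f 18 20 4
f 19 1 21
f 19 21 20
f 20 21 22
f 20 22 4
f 21 1 23
f 21 23 22
f 22 23 24
f 22 24 4
f 23 1 25
f 23 25 24
f 24 25 26
f 24 26 4
f 25 1 27
f 25 27 26
f 26 27 28
f 26 28 4
f 27 1 29
f 27 29 28
f 28 29 30
f 28 30 4
f 29 1 31
f 29 31 30
f 30 31 32
f 30 32 4
f 31 1 2
f 31 2 32
f 32 2 3
f 32 3 4
f 34 36 33
f 37 34 33
f 33 36 35
f 35 37 33
f 34 40 36
f 38 34 37
f 38 40 34
f 36 40 35
f 39 37 35
f 35 40 39
f 39 38 37
f 40 38 39
f 42 41 45
f 42 45 43
f 43 45 46
f 43 46 44
f 45 41 47
f 45 47 46
f 46 47 48
f 46 48 44
f 47 41 49
f 47 49 48
f 48 49 50
f 48 50 44
f 49 41 51
f 49 51 50
f 50 51 52
f 50 52 44
f 51 41 53
f 51 53 52
f 52 53 54
f 52 54 44
f 53 41 55
f 53 55 54
f 54 55 56
f 54 56 44
f 55 41 57
f 55 57 56
f 56 57 58
f 56 58 44
f 57 41 59
f 57 59 58
f 58 59 60
f 58 60 44
f 59 41 61
f 59 61 60
f 60 61 62
f 60 62 44
f 61 41 42
f 61 42 62
f 62 42 43
f 62 43 44
f 64 66 63
f 67 64 63
f 63 66 65
f 65 67 63
f 64 70 66
f 68 64 67
f 68 70 64
f 66 70 65
f 69 67 65
f 65 70 69
f 69 68 67
f 70 68 69



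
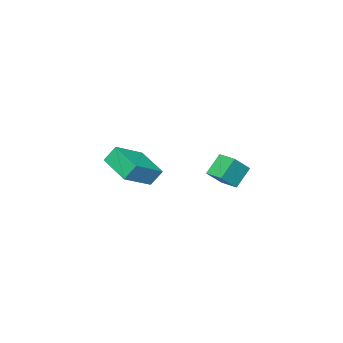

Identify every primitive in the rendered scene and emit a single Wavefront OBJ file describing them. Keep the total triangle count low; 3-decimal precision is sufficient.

v 1.565 1.186 2.179
v 1.176 1.568 2.97
v 2.102 2.793 1.667
v 1.714 3.175 2.457
v 3.126 0.945 3.063
v 2.738 1.327 3.853
v 3.664 2.552 2.55
v 3.275 2.934 3.341
v -3.091 2.885 -0.207
v -3.986 2.99 0.743
v -2.937 3.873 -0.171
v -3.833 3.978 0.779
v -2.127 2.702 0.721
v -3.023 2.807 1.671
v -1.974 3.69 0.757
v -2.869 3.795 1.707
f 2 4 1
f 5 2 1
f 1 4 3
f 3 5 1
f 2 8 4
f 6 2 5
f 6 8 2
f 4 8 3
f 7 5 3
f 3 8 7
f 7 6 5
f 8 6 7
f 10 12 9
f 13 10 9
f 9 12 11
f 11 13 9
f 10 16 12
f 14 10 13
f 14 16 10
f 12 16 11
f 15 13 11
f 11 16 15
f 15 14 13
f 16 14 15



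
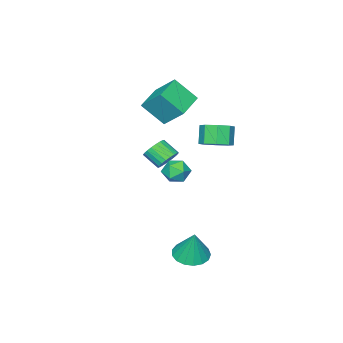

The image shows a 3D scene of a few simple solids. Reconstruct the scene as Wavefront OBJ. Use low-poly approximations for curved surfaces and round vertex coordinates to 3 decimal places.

v 3.212 3.233 -4.775
v 4.213 3.611 -5.031
v 3.508 3.747 -2.865
v 3.9 4.03 -5.095
v 3.43 4.266 -5.086
v 2.91 4.266 -5.006
v 2.459 4.029 -4.872
v 2.18 3.61 -4.717
v 2.139 3.104 -4.575
v 2.343 2.629 -4.478
v 2.746 2.292 -4.45
v 3.256 2.17 -4.496
v 3.757 2.292 -4.607
v 4.132 2.63 -4.755
v 4.297 3.106 -4.909
v -2.799 -4.96 3.206
v -2.946 -3.547 4.512
v -3.469 -3.741 1.811
v -3.616 -2.327 3.117
v -0.924 -4.393 2.803
v -1.071 -2.979 4.109
v -1.594 -3.173 1.408
v -1.741 -1.76 2.714
v 4.031 3.394 2.231
v 4.597 2.905 1.762
v 3.023 2.395 2.058
v 3.589 1.906 1.589
v 3.716 2.018 2.455
v 4.338 2.635 2.563
v 3.282 2.665 1.257
v 3.904 3.282 1.365
v 4.134 2.454 1.16
v 4.402 2.054 1.901
v 3.218 3.246 1.919
v 3.486 2.846 2.66
v 1.07 -0.433 0.475
v 1.671 -0.059 0.87
v 1.81 -1.053 1.599
v 1.21 -1.427 1.205
v 1.401 0.034 1.049
v 1.54 -0.959 1.778
v 1.074 0.046 1.128
v 1.213 -0.947 1.857
v 0.746 -0.024 1.095
v 0.885 -1.017 1.824
v 0.475 -0.165 0.954
v 0.614 -1.159 1.683
v 0.306 -0.353 0.731
v 0.445 -1.346 1.46
v 0.27 -0.554 0.463
v 0.409 -1.548 1.193
v 0.372 -0.735 0.198
v 0.511 -1.728 0.927
v 0.595 -0.863 -0.019
v 0.734 -1.857 0.71
v 0.9 -0.917 -0.151
v 1.039 -1.911 0.578
v 1.234 -0.888 -0.175
v 1.374 -1.881 0.554
v 1.541 -0.78 -0.086
v 1.68 -1.773 0.643
v 1.766 -0.611 0.1
v 1.905 -1.605 0.829
v 1.871 -0.413 0.351
v 2.01 -1.406 1.08
v 1.837 -0.217 0.623
v 1.976 -1.211 1.352
v -1.008 1.368 1.573
v -0.1 1.242 1.971
v -0.663 0.827 3.126
v -1.572 0.952 2.727
v -0.377 1.946 2.089
v -0.94 1.531 3.244
v -1.024 2.311 1.904
v -1.587 1.896 3.059
v -1.662 2.123 1.525
v -2.225 1.708 2.68
v -1.917 1.493 1.174
v -2.48 1.078 2.329
v -1.64 0.789 1.056
v -2.203 0.374 2.211
v -0.993 0.424 1.241
v -1.556 0.009 2.396
v -0.355 0.612 1.62
v -0.918 0.197 2.775
f 2 1 4
f 2 4 3
f 4 1 5
f 4 5 3
f 5 1 6
f 5 6 3
f 6 1 7
f 6 7 3
f 7 1 8
f 7 8 3
f 8 1 9
f 8 9 3
f 9 1 10
f 9 10 3
f 10 1 11
f 10 11 3
f 11 1 12
f 11 12 3
f 12 1 13
f 12 13 3
f 13 1 14
f 13 14 3
f 14 1 15
f 14 15 3
f 15 1 2
f 15 2 3
f 17 19 16
f 20 17 16
f 16 19 18
f 18 20 16
f 17 23 19
f 21 17 20
f 21 23 17
f 19 23 18
f 22 20 18
f 18 23 22
f 22 21 20
f 23 21 22
f 24 35 29
f 24 29 25
f 24 25 31
f 24 31 34
f 24 34 35
f 25 29 33
f 29 35 28
f 35 34 26
f 34 31 30
f 31 25 32
f 27 33 28
f 27 28 26
f 27 26 30
f 27 30 32
f 27 32 33
f 28 33 29
f 26 28 35
f 30 26 34
f 32 30 31
f 33 32 25
f 37 36 40
f 37 40 38
f 38 40 41
f 38 41 39
f 40 36 42
f 40 42 41
f 41 42 43
f 41 43 39
f 42 36 44
f 42 44 43
f 43 44 45
f 43 45 39
f 44 36 46
f 44 46 45
f 45 46 47
f 45 47 39
f 46 36 48
f 46 48 47
f 47 48 49
f 47 49 39
f 48 36 50
f 48 50 49
f 49 50 51
f 49 51 39
f 50 36 52
f 50 52 51
f 51 52 53
f 51 53 39
f 52 36 54
f 52 54 53
f 53 54 55
f 53 55 39
f 54 36 56
f 54 56 55
f 55 56 57
f 55 57 39
f 56 36 58
f 56 58 57
f 57 58 59
f 57 59 39
f 58 36 60
f 58 60 59
f 59 60 61
f 59 61 39
f 60 36 62
f 60 62 61
f 61 62 63
f 61 63 39
f 62 36 64
f 62 64 63
f 63 64 65
f 63 65 39
f 64 36 66
f 64 66 65
f 65 66 67
f 65 67 39
f 66 36 37
f 66 37 67
f 67 37 38
f 67 38 39
f 69 68 72
f 69 72 70
f 70 72 73
f 70 73 71
f 72 68 74
f 72 74 73
f 73 74 75
f 73 75 71
f 74 68 76
f 74 76 75
f 75 76 77
f 75 77 71
f 76 68 78
f 76 78 77
f 77 78 79
f 77 79 71
f 78 68 80
f 78 80 79
f 79 80 81
f 79 81 71
f 80 68 82
f 80 82 81
f 81 82 83
f 81 83 71
f 82 68 84
f 82 84 83
f 83 84 85
f 83 85 71
f 84 68 69
f 84 69 85
f 85 69 70
f 85 70 71



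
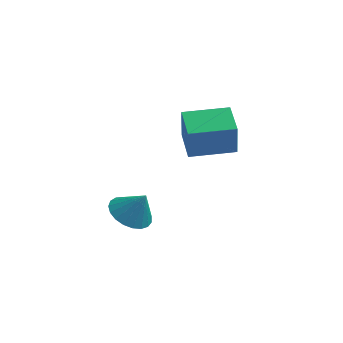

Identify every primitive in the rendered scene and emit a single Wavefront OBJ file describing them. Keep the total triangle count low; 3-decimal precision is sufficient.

v -1.817 -3.731 -0.358
v -1.155 -3.369 -0.727
v -1.263 -3.729 0.638
v -1.341 -3.092 -0.624
v -1.609 -2.925 -0.475
v -1.914 -2.898 -0.306
v -2.201 -3.015 -0.145
v -2.422 -3.255 -0.022
v -2.539 -3.578 0.043
v -2.531 -3.927 0.039
v -2.399 -4.242 -0.033
v -2.167 -4.469 -0.162
v -1.874 -4.568 -0.325
v -1.572 -4.523 -0.493
v -1.311 -4.34 -0.639
v -1.139 -4.052 -0.735
v -1.083 -3.709 -0.766
v -0.397 -0.629 0.454
v -0.379 -0.818 1.821
v -0.873 0.653 0.637
v -0.855 0.465 2.004
v 1.255 -0.025 0.516
v 1.273 -0.213 1.883
v 0.779 1.258 0.699
v 0.797 1.069 2.066
f 2 1 4
f 2 4 3
f 4 1 5
f 4 5 3
f 5 1 6
f 5 6 3
f 6 1 7
f 6 7 3
f 7 1 8
f 7 8 3
f 8 1 9
f 8 9 3
f 9 1 10
f 9 10 3
f 10 1 11
f 10 11 3
f 11 1 12
f 11 12 3
f 12 1 13
f 12 13 3
f 13 1 14
f 13 14 3
f 14 1 15
f 14 15 3
f 15 1 16
f 15 16 3
f 16 1 17
f 16 17 3
f 17 1 2
f 17 2 3
f 19 21 18
f 22 19 18
f 18 21 20
f 20 22 18
f 19 25 21
f 23 19 22
f 23 25 19
f 21 25 20
f 24 22 20
f 20 25 24
f 24 23 22
f 25 23 24



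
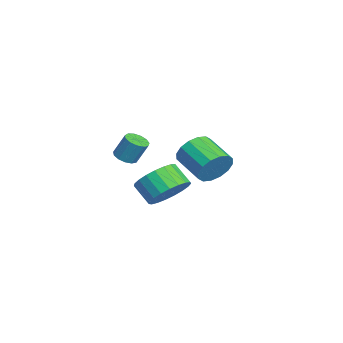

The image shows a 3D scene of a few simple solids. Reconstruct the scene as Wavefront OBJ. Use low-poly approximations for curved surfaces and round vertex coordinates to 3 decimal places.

v 2.423 -0.455 1.228
v 3.213 -1.198 1.339
v 2.528 -1.807 2.143
v 1.737 -1.065 2.032
v 3.321 -0.896 1.659
v 2.636 -1.505 2.464
v 3.274 -0.518 1.905
v 2.589 -1.128 2.71
v 3.08 -0.13 2.034
v 2.395 -0.739 2.839
v 2.772 0.203 2.023
v 2.086 -0.407 2.828
v 2.403 0.421 1.875
v 1.718 -0.188 2.68
v 2.038 0.488 1.615
v 1.353 -0.121 2.42
v 1.74 0.392 1.288
v 1.054 -0.217 2.093
v 1.559 0.149 0.95
v 0.874 -0.46 1.755
v 1.528 -0.198 0.661
v 0.843 -0.807 1.465
v 1.651 -0.59 0.469
v 0.966 -1.199 1.274
v 1.908 -0.958 0.409
v 1.223 -1.568 1.213
v 2.254 -1.24 0.49
v 1.569 -1.849 1.295
v 2.629 -1.386 0.699
v 1.944 -1.995 1.503
v 2.968 -1.371 0.999
v 2.283 -1.98 1.804
v -0.89 -2.246 2.027
v -0.386 -2.58 2.106
v -0.207 -2.049 3.212
v -0.71 -1.714 3.133
v -0.286 -2.29 1.951
v -0.107 -1.759 3.057
v -0.378 -1.986 1.82
v -0.199 -1.455 2.926
v -0.632 -1.764 1.754
v -0.453 -1.233 2.86
v -0.968 -1.695 1.776
v -0.789 -1.164 2.882
v -1.279 -1.801 1.877
v -1.1 -1.27 2.983
v -1.467 -2.048 2.026
v -1.288 -1.517 3.132
v -1.471 -2.358 2.175
v -1.292 -1.826 3.281
v -1.29 -2.632 2.277
v -1.111 -2.1 3.383
v -0.982 -2.783 2.3
v -0.803 -2.252 3.406
v -0.645 -2.764 2.236
v -0.466 -2.233 3.342
v -2.185 1.951 0.533
v -1.624 1.67 1.312
v -3.015 0.767 1.986
v -3.575 1.049 1.207
v -1.843 2.116 1.458
v -3.233 1.213 2.133
v -2.153 2.518 1.356
v -3.544 1.615 2.031
v -2.472 2.768 1.034
v -3.862 1.865 1.708
v -2.713 2.799 0.577
v -4.104 1.896 1.252
v -2.814 2.603 0.109
v -4.204 1.7 0.783
v -2.745 2.233 -0.246
v -4.136 1.33 0.428
v -2.527 1.787 -0.393
v -3.917 0.884 0.282
v -2.216 1.385 -0.291
v -3.607 0.482 0.384
v -1.898 1.135 0.032
v -3.288 0.232 0.706
v -1.656 1.104 0.488
v -3.047 0.201 1.163
v -1.556 1.3 0.957
v -2.946 0.397 1.631
f 2 1 5
f 2 5 3
f 3 5 6
f 3 6 4
f 5 1 7
f 5 7 6
f 6 7 8
f 6 8 4
f 7 1 9
f 7 9 8
f 8 9 10
f 8 10 4
f 9 1 11
f 9 11 10
f 10 11 12
f 10 12 4
f 11 1 13
f 11 13 12
f 12 13 14
f 12 14 4
f 13 1 15
f 13 15 14
f 14 15 16
f 14 16 4
f 15 1 17
f 15 17 16
f 16 17 18
f 16 18 4
f 17 1 19
f 17 19 18
f 18 19 20
f 18 20 4
f 19 1 21
f 19 21 20
f 20 21 22
f 20 22 4
f 21 1 23
f 21 23 22
f 22 23 24
f 22 24 4
f 23 1 25
f 23 25 24
f 24 25 26
f 24 26 4
f 25 1 27
f 25 27 26
f 26 27 28
f 26 28 4
f 27 1 29
f 27 29 28
f 28 29 30
f 28 30 4
f 29 1 31
f 29 31 30
f 30 31 32
f 30 32 4
f 31 1 2
f 31 2 32
f 32 2 3
f 32 3 4
f 34 33 37
f 34 37 35
f 35 37 38
f 35 38 36
f 37 33 39
f 37 39 38
f 38 39 40
f 38 40 36
f 39 33 41
f 39 41 40
f 40 41 42
f 40 42 36
f 41 33 43
f 41 43 42
f 42 43 44
f 42 44 36
f 43 33 45
f 43 45 44
f 44 45 46
f 44 46 36
f 45 33 47
f 45 47 46
f 46 47 48
f 46 48 36
f 47 33 49
f 47 49 48
f 48 49 50
f 48 50 36
f 49 33 51
f 49 51 50
f 50 51 52
f 50 52 36
f 51 33 53
f 51 53 52
f 52 53 54
f 52 54 36
f 53 33 55
f 53 55 54
f 54 55 56
f 54 56 36
f 55 33 34
f 55 34 56
f 56 34 35
f 56 35 36
f 58 57 61
f 58 61 59
f 59 61 62
f 59 62 60
f 61 57 63
f 61 63 62
f 62 63 64
f 62 64 60
f 63 57 65
f 63 65 64
f 64 65 66
f 64 66 60
f 65 57 67
f 65 67 66
f 66 67 68
f 66 68 60
f 67 57 69
f 67 69 68
f 68 69 70
f 68 70 60
f 69 57 71
f 69 71 70
f 70 71 72
f 70 72 60
f 71 57 73
f 71 73 72
f 72 73 74
f 72 74 60
f 73 57 75
f 73 75 74
f 74 75 76
f 74 76 60
f 75 57 77
f 75 77 76
f 76 77 78
f 76 78 60
f 77 57 79
f 77 79 78
f 78 79 80
f 78 80 60
f 79 57 81
f 79 81 80
f 80 81 82
f 80 82 60
f 81 57 58
f 81 58 82
f 82 58 59
f 82 59 60



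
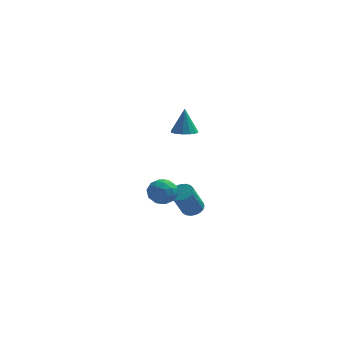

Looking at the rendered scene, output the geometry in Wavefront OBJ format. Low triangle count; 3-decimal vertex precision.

v -0.096 3.828 -4.159
v 0.267 4.153 -3.882
v -0.182 3.476 -2.503
v -0.544 3.152 -2.781
v 0.074 4.284 -3.881
v -0.375 3.607 -2.502
v -0.148 4.335 -3.928
v -0.597 3.659 -2.549
v -0.361 4.299 -4.015
v -0.81 3.623 -2.636
v -0.529 4.182 -4.127
v -0.977 3.505 -2.748
v -0.621 4.004 -4.244
v -1.069 3.327 -2.865
v -0.622 3.795 -4.347
v -1.071 3.118 -2.968
v -0.533 3.592 -4.418
v -0.981 2.915 -3.039
v -0.367 3.43 -4.443
v -0.816 2.753 -3.065
v -0.155 3.336 -4.42
v -0.604 2.66 -3.041
v 0.067 3.328 -4.352
v -0.381 2.652 -2.973
v 0.261 3.407 -4.25
v -0.187 2.73 -2.871
v 0.394 3.558 -4.133
v -0.055 2.881 -2.754
v 0.442 3.756 -4.02
v -0.007 3.079 -2.641
v 0.397 3.966 -3.931
v -0.052 3.29 -2.553
v -1.895 1.106 -1.862
v -1.344 1.555 -2.053
v -1.156 0.505 -1.147
v -0.605 0.954 -1.338
v -1.162 1.207 -0.929
v -1.618 1.579 -1.371
v -0.882 0.481 -1.829
v -1.338 0.853 -2.271
v -0.718 1.169 -2.033
v -0.891 1.618 -1.476
v -1.609 0.442 -1.724
v -1.782 0.891 -1.167
v -1.684 1.384 -2.02
v -0.816 0.676 -1.18
v -1.143 0.825 -0.939
v -0.82 1.089 -1.051
v -1.845 1.398 -1.619
v -1.522 1.662 -1.731
v -1.415 1.457 -1.07
v -0.978 0.398 -1.469
v -0.655 0.662 -1.581
v -1.68 0.971 -2.149
v -1.357 1.235 -2.261
v -1.085 0.603 -2.13
v -0.992 1.421 -2.121
v -0.558 1.067 -1.7
v -0.72 0.789 -1.989
v -0.989 1.007 -2.249
v -1.094 1.684 -1.793
v -0.66 1.331 -1.373
v -0.987 1.48 -1.132
v -1.256 1.698 -1.392
v -0.726 1.457 -1.781
v -1.84 0.729 -1.827
v -1.406 0.376 -1.407
v -1.244 0.362 -1.808
v -1.513 0.58 -2.068
v -1.942 0.993 -1.5
v -1.508 0.639 -1.079
v -1.511 1.053 -0.951
v -1.78 1.271 -1.211
v -1.774 0.603 -1.419
v -0.356 1.915 1.696
v 0.123 2.281 1.604
v -0.364 2.245 2.964
v -0.157 2.474 1.552
v -0.501 2.488 1.546
v -0.798 2.321 1.588
v -0.955 2.025 1.664
v -0.922 1.694 1.75
v -0.709 1.433 1.819
v -0.384 1.325 1.849
v -0.05 1.405 1.831
v 0.186 1.646 1.769
v 0.251 1.973 1.685
f 2 1 5
f 2 5 3
f 3 5 6
f 3 6 4
f 5 1 7
f 5 7 6
f 6 7 8
f 6 8 4
f 7 1 9
f 7 9 8
f 8 9 10
f 8 10 4
f 9 1 11
f 9 11 10
f 10 11 12
f 10 12 4
f 11 1 13
f 11 13 12
f 12 13 14
f 12 14 4
f 13 1 15
f 13 15 14
f 14 15 16
f 14 16 4
f 15 1 17
f 15 17 16
f 16 17 18
f 16 18 4
f 17 1 19
f 17 19 18
f 18 19 20
f 18 20 4
f 19 1 21
f 19 21 20
f 20 21 22
f 20 22 4
f 21 1 23
f 21 23 22
f 22 23 24
f 22 24 4
f 23 1 25
f 23 25 24
f 24 25 26
f 24 26 4
f 25 1 27
f 25 27 26
f 26 27 28
f 26 28 4
f 27 1 29
f 27 29 28
f 28 29 30
f 28 30 4
f 29 1 31
f 29 31 30
f 30 31 32
f 30 32 4
f 31 1 2
f 31 2 32
f 32 2 3
f 32 3 4
f 33 70 49
f 70 44 73
f 49 73 38
f 70 73 49
f 33 49 45
f 49 38 50
f 45 50 34
f 49 50 45
f 33 45 54
f 45 34 55
f 54 55 40
f 45 55 54
f 33 54 66
f 54 40 69
f 66 69 43
f 54 69 66
f 33 66 70
f 66 43 74
f 70 74 44
f 66 74 70
f 34 50 61
f 50 38 64
f 61 64 42
f 50 64 61
f 38 73 51
f 73 44 72
f 51 72 37
f 73 72 51
f 44 74 71
f 74 43 67
f 71 67 35
f 74 67 71
f 43 69 68
f 69 40 56
f 68 56 39
f 69 56 68
f 40 55 60
f 55 34 57
f 60 57 41
f 55 57 60
f 36 62 48
f 62 42 63
f 48 63 37
f 62 63 48
f 36 48 46
f 48 37 47
f 46 47 35
f 48 47 46
f 36 46 53
f 46 35 52
f 53 52 39
f 46 52 53
f 36 53 58
f 53 39 59
f 58 59 41
f 53 59 58
f 36 58 62
f 58 41 65
f 62 65 42
f 58 65 62
f 37 63 51
f 63 42 64
f 51 64 38
f 63 64 51
f 35 47 71
f 47 37 72
f 71 72 44
f 47 72 71
f 39 52 68
f 52 35 67
f 68 67 43
f 52 67 68
f 41 59 60
f 59 39 56
f 60 56 40
f 59 56 60
f 42 65 61
f 65 41 57
f 61 57 34
f 65 57 61
f 76 75 78
f 76 78 77
f 78 75 79
f 78 79 77
f 79 75 80
f 79 80 77
f 80 75 81
f 80 81 77
f 81 75 82
f 81 82 77
f 82 75 83
f 82 83 77
f 83 75 84
f 83 84 77
f 84 75 85
f 84 85 77
f 85 75 86
f 85 86 77
f 86 75 87
f 86 87 77
f 87 75 76
f 87 76 77



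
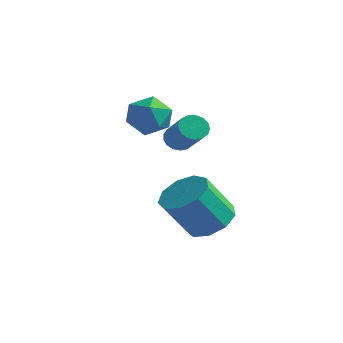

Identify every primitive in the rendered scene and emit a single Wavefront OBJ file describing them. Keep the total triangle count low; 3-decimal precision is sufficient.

v -1.029 -0.907 0.512
v -0.76 -1.158 0.013
v 0.518 -1.884 1.069
v 0.249 -1.633 1.568
v -0.63 -0.893 0.038
v 0.649 -1.619 1.094
v -0.591 -0.631 0.172
v 0.687 -1.357 1.227
v -0.653 -0.432 0.383
v 0.626 -1.158 1.439
v -0.801 -0.342 0.624
v 0.478 -1.068 1.68
v -1.001 -0.381 0.84
v 0.278 -1.107 1.895
v -1.208 -0.541 0.98
v 0.071 -1.267 2.035
v -1.374 -0.785 1.013
v -0.095 -1.511 2.069
v -1.461 -1.057 0.932
v -0.182 -1.783 1.987
v -1.449 -1.294 0.754
v -0.17 -2.02 1.81
v -1.341 -1.443 0.521
v -0.062 -2.169 1.577
v -1.162 -1.469 0.286
v 0.117 -2.195 1.342
v -0.952 -1.366 0.103
v 0.327 -2.092 1.158
v 1.014 -1.603 -3.041
v 1.99 -1.38 -2.61
v 1.502 -2.413 -0.969
v 0.526 -2.637 -1.399
v 1.501 -0.85 -2.422
v 1.013 -1.883 -0.78
v 0.784 -0.672 -2.523
v 0.296 -1.706 -0.881
v 0.174 -0.93 -2.866
v -0.313 -1.964 -1.225
v -0.042 -1.503 -3.291
v -0.53 -2.537 -1.65
v 0.235 -2.123 -3.599
v -0.252 -3.157 -1.958
v 0.877 -2.5 -3.646
v 0.39 -3.533 -2.004
v 1.583 -2.457 -3.409
v 1.095 -3.49 -1.768
v 2.022 -2.015 -3
v 1.535 -3.048 -1.359
v -2.733 -1.198 1.967
v -1.887 -0.649 1.818
v -1.913 -2.571 1.562
v -1.067 -2.022 1.413
v -1.437 -2.142 2.355
v -1.944 -1.294 2.606
v -1.856 -1.926 0.774
v -2.363 -1.078 1.025
v -1.345 -1.099 1.08
v -1.086 -1.232 2.058
v -2.714 -1.988 1.322
v -2.455 -2.121 2.3
f 2 1 5
f 2 5 3
f 3 5 6
f 3 6 4
f 5 1 7
f 5 7 6
f 6 7 8
f 6 8 4
f 7 1 9
f 7 9 8
f 8 9 10
f 8 10 4
f 9 1 11
f 9 11 10
f 10 11 12
f 10 12 4
f 11 1 13
f 11 13 12
f 12 13 14
f 12 14 4
f 13 1 15
f 13 15 14
f 14 15 16
f 14 16 4
f 15 1 17
f 15 17 16
f 16 17 18
f 16 18 4
f 17 1 19
f 17 19 18
f 18 19 20
f 18 20 4
f 19 1 21
f 19 21 20
f 20 21 22
f 20 22 4
f 21 1 23
f 21 23 22
f 22 23 24
f 22 24 4
f 23 1 25
f 23 25 24
f 24 25 26
f 24 26 4
f 25 1 27
f 25 27 26
f 26 27 28
f 26 28 4
f 27 1 2
f 27 2 28
f 28 2 3
f 28 3 4
f 30 29 33
f 30 33 31
f 31 33 34
f 31 34 32
f 33 29 35
f 33 35 34
f 34 35 36
f 34 36 32
f 35 29 37
f 35 37 36
f 36 37 38
f 36 38 32
f 37 29 39
f 37 39 38
f 38 39 40
f 38 40 32
f 39 29 41
f 39 41 40
f 40 41 42
f 40 42 32
f 41 29 43
f 41 43 42
f 42 43 44
f 42 44 32
f 43 29 45
f 43 45 44
f 44 45 46
f 44 46 32
f 45 29 47
f 45 47 46
f 46 47 48
f 46 48 32
f 47 29 30
f 47 30 48
f 48 30 31
f 48 31 32
f 49 60 54
f 49 54 50
f 49 50 56
f 49 56 59
f 49 59 60
f 50 54 58
f 54 60 53
f 60 59 51
f 59 56 55
f 56 50 57
f 52 58 53
f 52 53 51
f 52 51 55
f 52 55 57
f 52 57 58
f 53 58 54
f 51 53 60
f 55 51 59
f 57 55 56
f 58 57 50



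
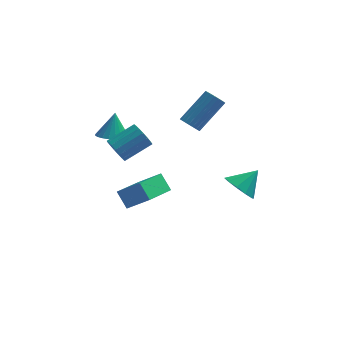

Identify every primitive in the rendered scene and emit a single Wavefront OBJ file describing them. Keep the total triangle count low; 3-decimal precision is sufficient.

v -3.303 -1.043 -0.44
v -2.899 -1.201 -1.015
v -1.634 -0.516 -0.314
v -2.037 -0.357 0.26
v -3.027 -0.89 -1.087
v -1.762 -0.205 -0.387
v -3.218 -0.613 -1.012
v -1.953 0.072 -0.312
v -3.429 -0.435 -0.805
v -2.164 0.25 -0.105
v -3.611 -0.396 -0.515
v -2.346 0.289 0.185
v -3.722 -0.505 -0.208
v -2.457 0.18 0.492
v -3.737 -0.738 0.046
v -2.472 -0.052 0.747
v -3.652 -1.04 0.189
v -2.387 -0.355 0.889
v -3.488 -1.342 0.188
v -2.223 -0.657 0.888
v -3.281 -1.576 0.043
v -2.016 -0.891 0.743
v -3.078 -1.688 -0.213
v -1.813 -1.003 0.487
v -2.928 -1.652 -0.521
v -1.663 -0.967 0.179
v -2.863 -1.476 -0.81
v -1.598 -0.791 -0.11
v -3.576 0.89 -0.814
v -2.77 1.029 -0.957
v -3.444 1.45 0.474
v -2.902 1.305 -1.063
v -3.136 1.518 -1.132
v -3.437 1.635 -1.152
v -3.76 1.639 -1.121
v -4.054 1.529 -1.043
v -4.275 1.321 -0.93
v -4.39 1.048 -0.799
v -4.381 0.751 -0.671
v -4.25 0.475 -0.564
v -4.016 0.262 -0.495
v -3.714 0.145 -0.475
v -3.392 0.141 -0.507
v -3.098 0.251 -0.585
v -2.876 0.459 -0.698
v -2.761 0.732 -0.828
v -3.124 -4.012 -1.043
v -2.067 -4.356 -0.143
v -2.198 -2.492 -1.549
v -1.142 -2.835 -0.648
v -2.658 -4.545 -1.792
v -1.602 -4.888 -0.891
v -1.733 -3.024 -2.297
v -0.676 -3.368 -1.397
v 2.531 0.18 -4.039
v 3.241 -0.075 -4.601
v 3.449 0.76 -3.141
v 3.064 0.455 -4.763
v 2.684 0.879 -4.648
v 2.245 1.036 -4.301
v 1.916 0.866 -3.854
v 1.821 0.434 -3.478
v 1.997 -0.095 -3.316
v 2.377 -0.52 -3.43
v 2.816 -0.677 -3.777
v 3.146 -0.507 -4.224
v 0.142 -0.151 0.803
v 0.441 0.078 0.361
v 1.636 1.059 1.676
v 1.338 0.831 2.117
v 0.268 0.242 0.395
v 1.464 1.224 1.71
v 0.073 0.339 0.5
v 1.269 1.32 1.814
v -0.109 0.351 0.657
v 1.086 1.332 1.972
v -0.248 0.277 0.839
v 0.947 1.258 2.154
v -0.32 0.128 1.015
v 0.876 1.109 2.33
v -0.312 -0.069 1.154
v 0.884 0.912 2.469
v -0.225 -0.28 1.233
v 0.971 0.702 2.548
v -0.075 -0.468 1.237
v 1.121 0.513 2.552
v 0.113 -0.602 1.166
v 1.309 0.379 2.481
v 0.306 -0.657 1.032
v 1.502 0.324 2.347
v 0.47 -0.625 0.859
v 1.666 0.356 2.173
v 0.578 -0.511 0.675
v 1.774 0.47 1.99
v 0.61 -0.335 0.514
v 1.806 0.646 1.829
v 0.562 -0.126 0.403
v 1.758 0.855 1.718
f 2 1 5
f 2 5 3
f 3 5 6
f 3 6 4
f 5 1 7
f 5 7 6
f 6 7 8
f 6 8 4
f 7 1 9
f 7 9 8
f 8 9 10
f 8 10 4
f 9 1 11
f 9 11 10
f 10 11 12
f 10 12 4
f 11 1 13
f 11 13 12
f 12 13 14
f 12 14 4
f 13 1 15
f 13 15 14
f 14 15 16
f 14 16 4
f 15 1 17
f 15 17 16
f 16 17 18
f 16 18 4
f 17 1 19
f 17 19 18
f 18 19 20
f 18 20 4
f 19 1 21
f 19 21 20
f 20 21 22
f 20 22 4
f 21 1 23
f 21 23 22
f 22 23 24
f 22 24 4
f 23 1 25
f 23 25 24
f 24 25 26
f 24 26 4
f 25 1 27
f 25 27 26
f 26 27 28
f 26 28 4
f 27 1 2
f 27 2 28
f 28 2 3
f 28 3 4
f 30 29 32
f 30 32 31
f 32 29 33
f 32 33 31
f 33 29 34
f 33 34 31
f 34 29 35
f 34 35 31
f 35 29 36
f 35 36 31
f 36 29 37
f 36 37 31
f 37 29 38
f 37 38 31
f 38 29 39
f 38 39 31
f 39 29 40
f 39 40 31
f 40 29 41
f 40 41 31
f 41 29 42
f 41 42 31
f 42 29 43
f 42 43 31
f 43 29 44
f 43 44 31
f 44 29 45
f 44 45 31
f 45 29 46
f 45 46 31
f 46 29 30
f 46 30 31
f 48 50 47
f 51 48 47
f 47 50 49
f 49 51 47
f 48 54 50
f 52 48 51
f 52 54 48
f 50 54 49
f 53 51 49
f 49 54 53
f 53 52 51
f 54 52 53
f 56 55 58
f 56 58 57
f 58 55 59
f 58 59 57
f 59 55 60
f 59 60 57
f 60 55 61
f 60 61 57
f 61 55 62
f 61 62 57
f 62 55 63
f 62 63 57
f 63 55 64
f 63 64 57
f 64 55 65
f 64 65 57
f 65 55 66
f 65 66 57
f 66 55 56
f 66 56 57
f 68 67 71
f 68 71 69
f 69 71 72
f 69 72 70
f 71 67 73
f 71 73 72
f 72 73 74
f 72 74 70
f 73 67 75
f 73 75 74
f 74 75 76
f 74 76 70
f 75 67 77
f 75 77 76
f 76 77 78
f 76 78 70
f 77 67 79
f 77 79 78
f 78 79 80
f 78 80 70
f 79 67 81
f 79 81 80
f 80 81 82
f 80 82 70
f 81 67 83
f 81 83 82
f 82 83 84
f 82 84 70
f 83 67 85
f 83 85 84
f 84 85 86
f 84 86 70
f 85 67 87
f 85 87 86
f 86 87 88
f 86 88 70
f 87 67 89
f 87 89 88
f 88 89 90
f 88 90 70
f 89 67 91
f 89 91 90
f 90 91 92
f 90 92 70
f 91 67 93
f 91 93 92
f 92 93 94
f 92 94 70
f 93 67 95
f 93 95 94
f 94 95 96
f 94 96 70
f 95 67 97
f 95 97 96
f 96 97 98
f 96 98 70
f 97 67 68
f 97 68 98
f 98 68 69
f 98 69 70



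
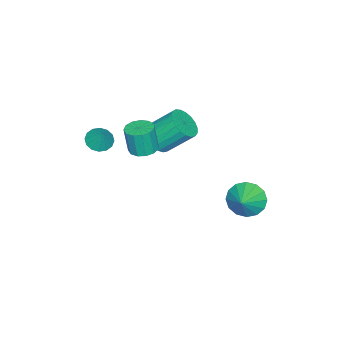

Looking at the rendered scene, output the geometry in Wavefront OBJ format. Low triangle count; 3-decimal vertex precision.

v -4.316 2.802 -1.586
v -3.87 3.051 -2.398
v -3.264 3.038 -0.934
v -4.07 3.473 -2.227
v -4.336 3.714 -1.884
v -4.597 3.711 -1.461
v -4.783 3.465 -1.071
v -4.844 3.041 -0.82
v -4.763 2.553 -0.773
v -4.563 2.131 -0.944
v -4.296 1.89 -1.287
v -4.035 1.892 -1.71
v -3.85 2.139 -2.1
v -3.789 2.563 -2.351
v -1.878 -1.144 2.327
v -1.523 -1.729 2.235
v -1.488 -1.921 3.602
v -1.842 -1.336 3.693
v -1.26 -1.445 2.268
v -1.224 -1.637 3.635
v -1.192 -1.066 2.32
v -1.157 -1.258 3.686
v -1.343 -0.711 2.374
v -1.307 -0.903 3.74
v -1.663 -0.494 2.413
v -1.627 -0.686 3.779
v -2.051 -0.483 2.424
v -2.015 -0.675 3.79
v -2.385 -0.682 2.405
v -2.349 -0.874 3.771
v -2.557 -1.028 2.361
v -2.521 -1.22 3.727
v -2.514 -1.41 2.306
v -2.478 -1.602 3.672
v -2.269 -1.708 2.258
v -2.233 -1.9 3.624
v -1.9 -1.827 2.231
v -1.864 -2.019 3.598
v -1.546 -3.204 2.365
v -1.187 -3.756 2.485
v -1.154 -2.756 3.255
v -0.98 -3.555 2.292
v -0.926 -3.259 2.119
v -1.037 -2.949 2.012
v -1.285 -2.706 2
v -1.603 -2.598 2.086
v -1.906 -2.651 2.246
v -2.112 -2.853 2.439
v -2.167 -3.148 2.611
v -2.055 -3.459 2.718
v -1.807 -3.701 2.731
v -1.489 -3.81 2.645
v -3.495 -1.363 1.74
v -3.023 -0.777 1.344
v -3.473 0.409 2.565
v -3.945 -0.177 2.96
v -3.338 -0.736 1.188
v -3.788 0.45 2.408
v -3.679 -0.803 1.128
v -4.129 0.383 2.348
v -3.989 -0.967 1.173
v -4.439 0.219 2.393
v -4.213 -1.2 1.316
v -4.664 -0.014 2.536
v -4.313 -1.46 1.533
v -4.764 -0.274 2.753
v -4.272 -1.704 1.785
v -4.722 -0.518 3.005
v -4.096 -1.889 2.03
v -4.546 -0.703 3.25
v -3.817 -1.983 2.224
v -4.267 -0.797 3.444
v -3.481 -1.97 2.335
v -3.931 -0.784 3.555
v -3.148 -1.852 2.343
v -3.598 -0.666 3.563
v -2.875 -1.649 2.247
v -3.325 -0.463 3.467
v -2.709 -1.397 2.063
v -3.159 -0.211 3.283
v -2.679 -1.139 1.823
v -3.129 0.047 3.043
v -2.79 -0.919 1.569
v -3.24 0.266 2.789
f 2 1 4
f 2 4 3
f 4 1 5
f 4 5 3
f 5 1 6
f 5 6 3
f 6 1 7
f 6 7 3
f 7 1 8
f 7 8 3
f 8 1 9
f 8 9 3
f 9 1 10
f 9 10 3
f 10 1 11
f 10 11 3
f 11 1 12
f 11 12 3
f 12 1 13
f 12 13 3
f 13 1 14
f 13 14 3
f 14 1 2
f 14 2 3
f 16 15 19
f 16 19 17
f 17 19 20
f 17 20 18
f 19 15 21
f 19 21 20
f 20 21 22
f 20 22 18
f 21 15 23
f 21 23 22
f 22 23 24
f 22 24 18
f 23 15 25
f 23 25 24
f 24 25 26
f 24 26 18
f 25 15 27
f 25 27 26
f 26 27 28
f 26 28 18
f 27 15 29
f 27 29 28
f 28 29 30
f 28 30 18
f 29 15 31
f 29 31 30
f 30 31 32
f 30 32 18
f 31 15 33
f 31 33 32
f 32 33 34
f 32 34 18
f 33 15 35
f 33 35 34
f 34 35 36
f 34 36 18
f 35 15 37
f 35 37 36
f 36 37 38
f 36 38 18
f 37 15 16
f 37 16 38
f 38 16 17
f 38 17 18
f 40 39 42
f 40 42 41
f 42 39 43
f 42 43 41
f 43 39 44
f 43 44 41
f 44 39 45
f 44 45 41
f 45 39 46
f 45 46 41
f 46 39 47
f 46 47 41
f 47 39 48
f 47 48 41
f 48 39 49
f 48 49 41
f 49 39 50
f 49 50 41
f 50 39 51
f 50 51 41
f 51 39 52
f 51 52 41
f 52 39 40
f 52 40 41
f 54 53 57
f 54 57 55
f 55 57 58
f 55 58 56
f 57 53 59
f 57 59 58
f 58 59 60
f 58 60 56
f 59 53 61
f 59 61 60
f 60 61 62
f 60 62 56
f 61 53 63
f 61 63 62
f 62 63 64
f 62 64 56
f 63 53 65
f 63 65 64
f 64 65 66
f 64 66 56
f 65 53 67
f 65 67 66
f 66 67 68
f 66 68 56
f 67 53 69
f 67 69 68
f 68 69 70
f 68 70 56
f 69 53 71
f 69 71 70
f 70 71 72
f 70 72 56
f 71 53 73
f 71 73 72
f 72 73 74
f 72 74 56
f 73 53 75
f 73 75 74
f 74 75 76
f 74 76 56
f 75 53 77
f 75 77 76
f 76 77 78
f 76 78 56
f 77 53 79
f 77 79 78
f 78 79 80
f 78 80 56
f 79 53 81
f 79 81 80
f 80 81 82
f 80 82 56
f 81 53 83
f 81 83 82
f 82 83 84
f 82 84 56
f 83 53 54
f 83 54 84
f 84 54 55
f 84 55 56



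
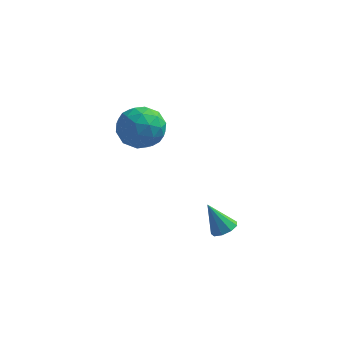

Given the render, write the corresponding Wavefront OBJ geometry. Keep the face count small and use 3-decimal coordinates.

v 1.333 -2.565 -1.143
v 1.871 -2.603 -0.817
v 0.567 -2.375 0.143
v 1.793 -2.193 -0.924
v 1.499 -1.957 -1.134
v 1.128 -2.005 -1.348
v 0.853 -2.315 -1.466
v 0.803 -2.742 -1.433
v 1.001 -3.086 -1.265
v 1.355 -3.186 -1.04
v 1.698 -2.995 -0.863
v -3.797 4.049 0.728
v -2.636 3.73 0.537
v -4.364 2.19 0.383
v -3.203 1.871 0.192
v -3.575 2.177 1.313
v -3.225 3.326 1.526
v -3.775 2.594 -0.606
v -3.425 3.743 -0.393
v -2.622 2.831 -0.287
v -2.498 2.573 0.899
v -4.502 3.347 0.021
v -4.378 3.089 1.207
v -3.167 4.052 0.663
v -3.833 1.868 0.257
v -4.052 2.047 0.916
v -3.369 1.86 0.804
v -3.513 3.815 1.244
v -2.83 3.627 1.132
v -3.382 2.715 1.588
v -4.17 2.293 -0.212
v -3.487 2.105 -0.324
v -3.631 4.06 0.116
v -2.948 3.873 0.004
v -3.618 3.205 -0.668
v -2.476 3.337 0.066
v -2.809 2.244 -0.137
v -3.146 2.669 -0.606
v -2.94 3.344 -0.48
v -2.403 3.185 0.763
v -2.736 2.093 0.56
v -2.955 2.272 1.219
v -2.749 2.947 1.344
v -2.395 2.657 0.279
v -4.264 3.827 0.36
v -4.597 2.735 0.157
v -4.251 2.973 -0.424
v -4.045 3.648 -0.299
v -4.191 3.676 1.057
v -4.524 2.583 0.854
v -4.06 2.576 1.4
v -3.854 3.251 1.526
v -4.605 3.263 0.641
f 2 1 4
f 2 4 3
f 4 1 5
f 4 5 3
f 5 1 6
f 5 6 3
f 6 1 7
f 6 7 3
f 7 1 8
f 7 8 3
f 8 1 9
f 8 9 3
f 9 1 10
f 9 10 3
f 10 1 11
f 10 11 3
f 11 1 2
f 11 2 3
f 12 49 28
f 49 23 52
f 28 52 17
f 49 52 28
f 12 28 24
f 28 17 29
f 24 29 13
f 28 29 24
f 12 24 33
f 24 13 34
f 33 34 19
f 24 34 33
f 12 33 45
f 33 19 48
f 45 48 22
f 33 48 45
f 12 45 49
f 45 22 53
f 49 53 23
f 45 53 49
f 13 29 40
f 29 17 43
f 40 43 21
f 29 43 40
f 17 52 30
f 52 23 51
f 30 51 16
f 52 51 30
f 23 53 50
f 53 22 46
f 50 46 14
f 53 46 50
f 22 48 47
f 48 19 35
f 47 35 18
f 48 35 47
f 19 34 39
f 34 13 36
f 39 36 20
f 34 36 39
f 15 41 27
f 41 21 42
f 27 42 16
f 41 42 27
f 15 27 25
f 27 16 26
f 25 26 14
f 27 26 25
f 15 25 32
f 25 14 31
f 32 31 18
f 25 31 32
f 15 32 37
f 32 18 38
f 37 38 20
f 32 38 37
f 15 37 41
f 37 20 44
f 41 44 21
f 37 44 41
f 16 42 30
f 42 21 43
f 30 43 17
f 42 43 30
f 14 26 50
f 26 16 51
f 50 51 23
f 26 51 50
f 18 31 47
f 31 14 46
f 47 46 22
f 31 46 47
f 20 38 39
f 38 18 35
f 39 35 19
f 38 35 39
f 21 44 40
f 44 20 36
f 40 36 13
f 44 36 40

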